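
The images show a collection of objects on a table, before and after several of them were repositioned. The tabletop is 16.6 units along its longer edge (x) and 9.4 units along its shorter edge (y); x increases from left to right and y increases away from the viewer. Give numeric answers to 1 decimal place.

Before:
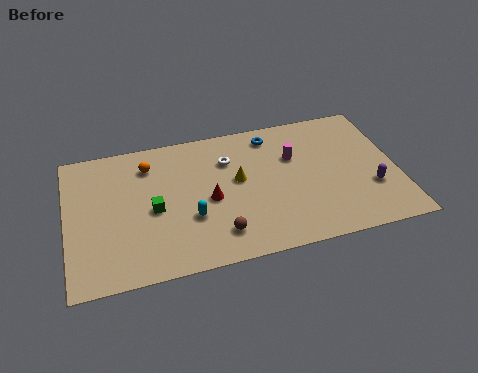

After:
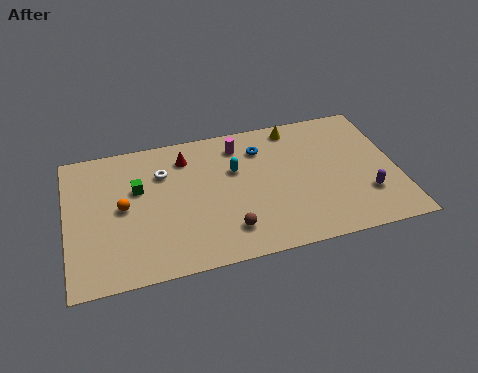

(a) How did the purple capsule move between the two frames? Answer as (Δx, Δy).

(-0.3, -0.4)

The purple capsule was at about (15.2, 3.1) and moved to about (14.9, 2.7).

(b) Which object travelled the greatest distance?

the yellow cone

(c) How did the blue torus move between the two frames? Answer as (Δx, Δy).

(-0.6, -0.8)

The blue torus was at about (10.5, 8.0) and moved to about (9.9, 7.2).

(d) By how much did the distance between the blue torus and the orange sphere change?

+1.2

The distance was about 6.3 in the first image and 7.5 in the second, so they moved 1.2 units further apart.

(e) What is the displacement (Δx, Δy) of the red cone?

(-1.0, 3.2)

From the two frames, the red cone sits at roughly (7.1, 4.3) before and (6.1, 7.5) after.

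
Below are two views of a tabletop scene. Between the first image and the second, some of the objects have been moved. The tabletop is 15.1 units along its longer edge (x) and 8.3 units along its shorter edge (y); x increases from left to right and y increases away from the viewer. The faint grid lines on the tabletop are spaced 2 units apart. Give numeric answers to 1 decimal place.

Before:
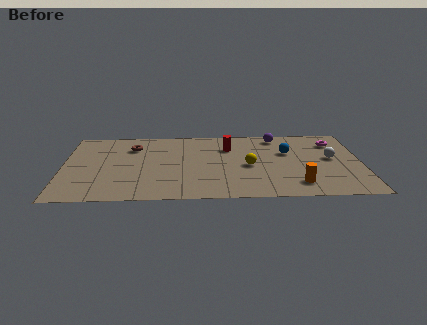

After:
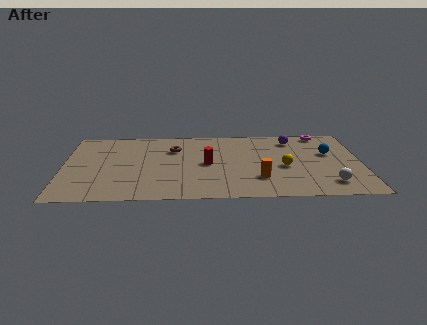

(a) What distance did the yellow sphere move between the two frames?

1.8

From (9.4, 3.8) to (11.2, 3.6), the yellow sphere covered √(1.8² + 0.2²) ≈ 1.8 units.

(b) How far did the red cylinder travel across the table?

2.2

From (8.4, 6.0) to (7.3, 4.1), the red cylinder covered √(1.1² + 1.9²) ≈ 2.2 units.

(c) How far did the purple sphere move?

0.9

The purple sphere moved from about (10.9, 7.2) to (11.7, 6.8), a distance of √(0.8² + 0.4²) ≈ 0.9.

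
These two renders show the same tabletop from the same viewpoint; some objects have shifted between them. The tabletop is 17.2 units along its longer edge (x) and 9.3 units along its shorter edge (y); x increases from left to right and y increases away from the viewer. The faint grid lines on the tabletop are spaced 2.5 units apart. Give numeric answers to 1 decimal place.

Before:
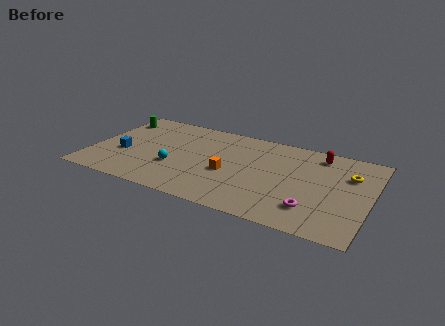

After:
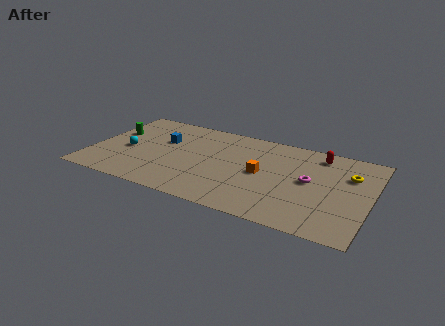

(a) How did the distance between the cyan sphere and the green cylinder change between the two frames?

-4.0

Before: roughly 6.0 units apart; after: 2.0. That's 4.0 units closer together.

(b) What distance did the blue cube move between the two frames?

3.2

The blue cube was near (2.0, 3.6) before and (4.2, 5.9) after, so it travelled √(2.2² + 2.3²) ≈ 3.2 units.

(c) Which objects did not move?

the yellow torus and the red capsule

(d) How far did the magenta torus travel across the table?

2.7

From (13.9, 2.2) to (13.5, 4.9), the magenta torus covered √(0.4² + 2.7²) ≈ 2.7 units.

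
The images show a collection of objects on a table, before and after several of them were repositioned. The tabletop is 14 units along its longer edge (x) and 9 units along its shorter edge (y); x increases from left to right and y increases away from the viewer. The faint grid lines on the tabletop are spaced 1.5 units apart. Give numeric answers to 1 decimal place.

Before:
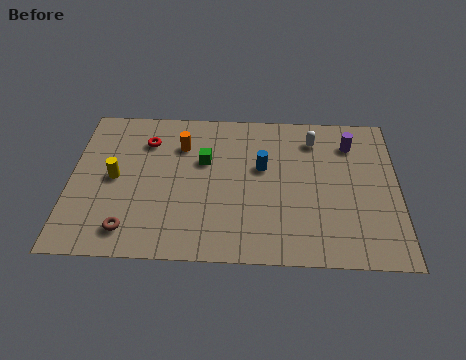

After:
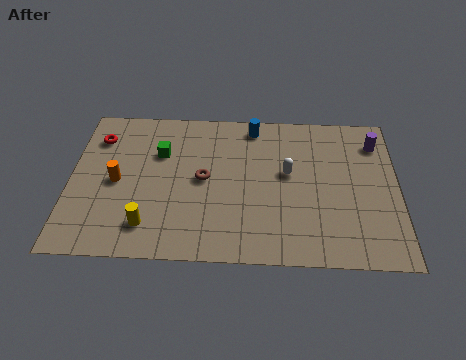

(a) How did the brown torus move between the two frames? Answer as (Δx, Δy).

(3.1, 3.1)

The brown torus was at about (2.6, 1.5) and moved to about (5.7, 4.6).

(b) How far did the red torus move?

2.1

The red torus moved from about (3.2, 6.8) to (1.1, 6.9), a distance of √(2.1² + 0.1²) ≈ 2.1.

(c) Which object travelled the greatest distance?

the brown torus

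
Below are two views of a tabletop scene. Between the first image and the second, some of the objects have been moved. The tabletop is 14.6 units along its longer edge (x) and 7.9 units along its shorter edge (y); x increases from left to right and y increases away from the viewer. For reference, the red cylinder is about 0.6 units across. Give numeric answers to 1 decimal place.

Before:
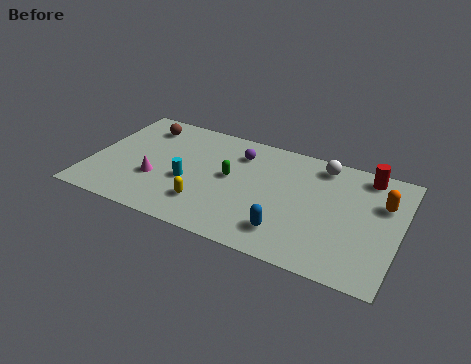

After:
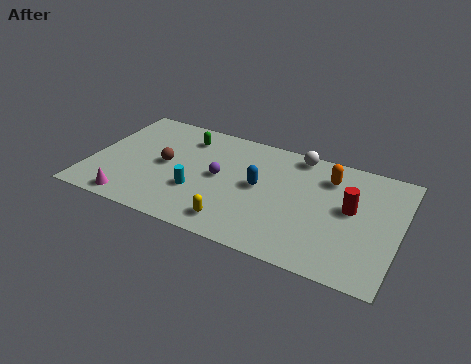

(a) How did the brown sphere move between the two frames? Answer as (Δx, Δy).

(1.4, -2.4)

The brown sphere was at about (2.1, 6.4) and moved to about (3.5, 4.0).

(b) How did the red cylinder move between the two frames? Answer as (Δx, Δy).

(-0.5, -2.5)

The red cylinder was at about (12.8, 6.9) and moved to about (12.3, 4.4).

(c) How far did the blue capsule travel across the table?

3.0

From (9.6, 1.7) to (8.0, 4.2), the blue capsule covered √(1.6² + 2.5²) ≈ 3.0 units.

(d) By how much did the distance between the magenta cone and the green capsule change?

+2.0

They were about 3.7 units apart before and 5.7 after — 2.0 units further apart.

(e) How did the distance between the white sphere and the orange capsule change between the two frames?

-1.5

They were about 3.4 units apart before and 1.9 after — 1.5 units closer together.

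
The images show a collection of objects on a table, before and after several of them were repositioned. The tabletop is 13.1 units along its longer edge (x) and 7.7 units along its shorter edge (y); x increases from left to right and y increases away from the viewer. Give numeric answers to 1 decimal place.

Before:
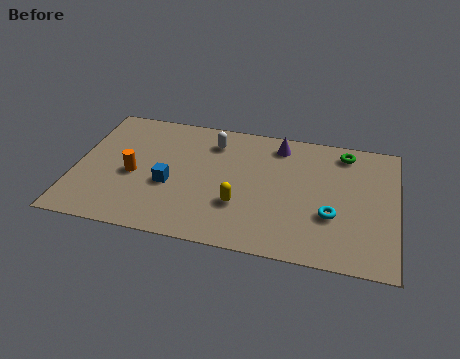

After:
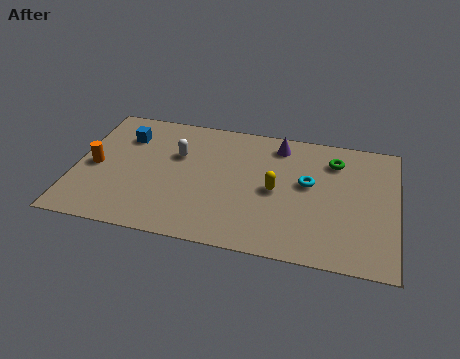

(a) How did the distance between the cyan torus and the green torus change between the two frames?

-2.0

The distance was about 3.9 in the first image and 1.9 in the second, so they moved 2.0 units closer together.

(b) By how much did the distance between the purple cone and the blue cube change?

+0.9

They were about 5.5 units apart before and 6.4 after — 0.9 units further apart.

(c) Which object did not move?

the purple cone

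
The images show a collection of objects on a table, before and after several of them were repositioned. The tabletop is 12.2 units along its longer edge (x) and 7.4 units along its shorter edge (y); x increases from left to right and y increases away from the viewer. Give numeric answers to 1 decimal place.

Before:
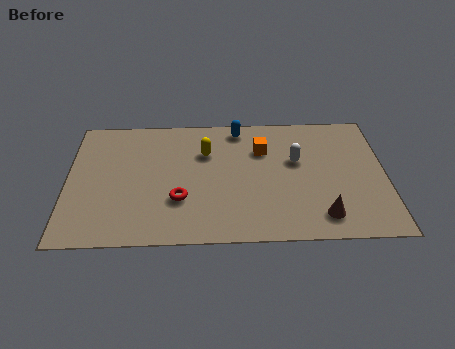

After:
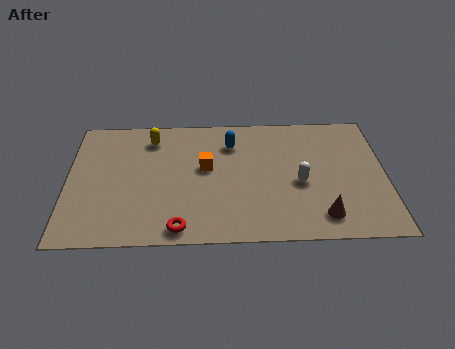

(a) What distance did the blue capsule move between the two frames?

0.9

The blue capsule was near (6.6, 6.5) before and (6.3, 5.6) after, so it travelled √(0.3² + 0.9²) ≈ 0.9 units.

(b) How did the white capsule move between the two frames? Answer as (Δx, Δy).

(0.1, -1.3)

The white capsule started near (8.8, 4.5) and ended near (8.9, 3.2).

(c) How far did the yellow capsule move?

2.3

The yellow capsule was near (5.3, 5.1) before and (3.2, 6.0) after, so it travelled √(2.1² + 0.9²) ≈ 2.3 units.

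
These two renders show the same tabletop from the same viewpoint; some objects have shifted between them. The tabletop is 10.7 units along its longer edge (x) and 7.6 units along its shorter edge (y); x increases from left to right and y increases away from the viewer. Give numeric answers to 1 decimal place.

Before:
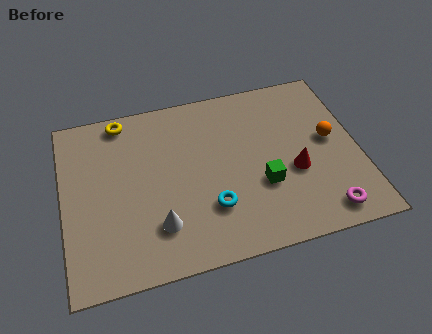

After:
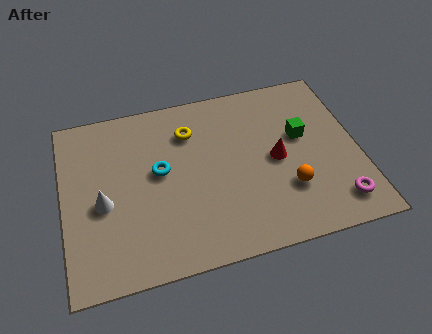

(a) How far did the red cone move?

0.9

From (8.3, 3.0) to (7.7, 3.7), the red cone covered √(0.6² + 0.7²) ≈ 0.9 units.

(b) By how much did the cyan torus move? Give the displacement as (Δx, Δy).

(-1.7, 2.0)

The cyan torus started near (5.2, 2.2) and ended near (3.5, 4.2).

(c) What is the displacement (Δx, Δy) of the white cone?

(-1.9, 1.4)

The white cone was at about (3.3, 1.9) and moved to about (1.4, 3.3).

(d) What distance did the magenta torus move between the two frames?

0.6

From (9.2, 1.0) to (9.7, 1.3), the magenta torus covered √(0.5² + 0.3²) ≈ 0.6 units.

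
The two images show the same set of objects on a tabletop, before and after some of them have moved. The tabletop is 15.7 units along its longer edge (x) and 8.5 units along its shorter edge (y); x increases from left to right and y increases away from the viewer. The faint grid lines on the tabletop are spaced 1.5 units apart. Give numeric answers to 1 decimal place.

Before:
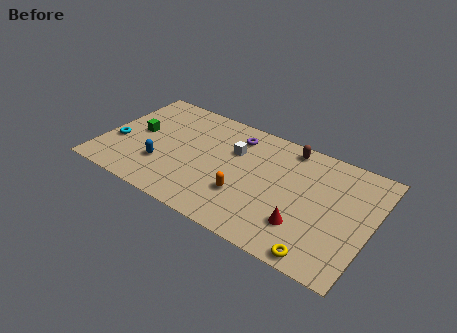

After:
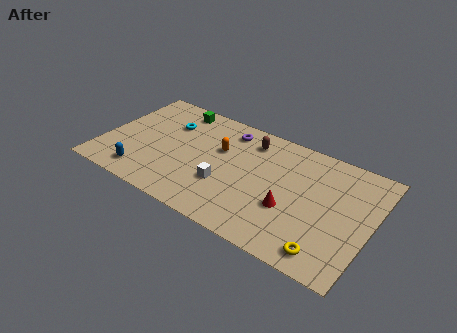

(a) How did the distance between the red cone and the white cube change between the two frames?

-1.9

They were about 5.7 units apart before and 3.8 after — 1.9 units closer together.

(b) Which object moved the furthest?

the cyan torus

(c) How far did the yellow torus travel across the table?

0.5

The yellow torus moved from about (13.3, 0.8) to (13.6, 1.2), a distance of √(0.3² + 0.4²) ≈ 0.5.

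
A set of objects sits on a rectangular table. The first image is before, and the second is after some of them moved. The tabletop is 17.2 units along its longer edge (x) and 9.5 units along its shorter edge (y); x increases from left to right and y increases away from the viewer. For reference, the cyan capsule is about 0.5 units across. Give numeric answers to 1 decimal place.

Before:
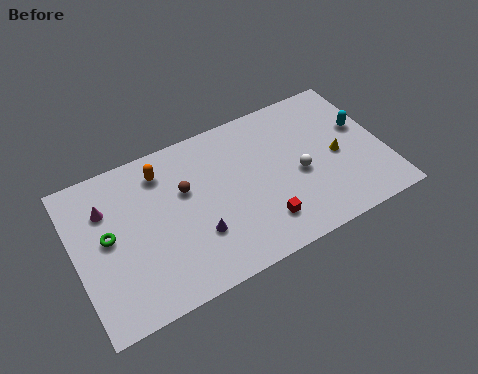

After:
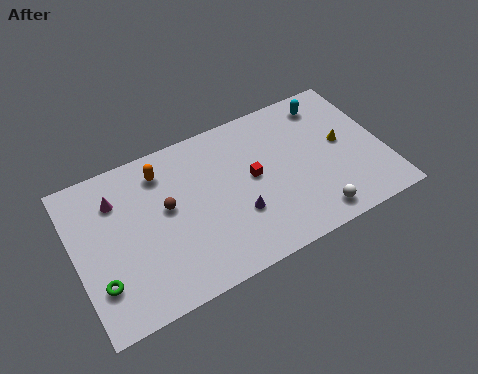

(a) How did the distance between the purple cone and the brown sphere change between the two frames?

+1.3

The distance was about 3.0 in the first image and 4.3 in the second, so they moved 1.3 units further apart.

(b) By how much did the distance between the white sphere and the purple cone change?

-1.6

The distance was about 6.0 in the first image and 4.4 in the second, so they moved 1.6 units closer together.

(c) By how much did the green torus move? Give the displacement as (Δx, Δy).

(-0.7, -2.5)

From the two frames, the green torus sits at roughly (1.8, 5.1) before and (1.1, 2.6) after.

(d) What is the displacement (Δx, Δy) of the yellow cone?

(0.4, 0.7)

From the two frames, the yellow cone sits at roughly (14.6, 4.4) before and (15.0, 5.1) after.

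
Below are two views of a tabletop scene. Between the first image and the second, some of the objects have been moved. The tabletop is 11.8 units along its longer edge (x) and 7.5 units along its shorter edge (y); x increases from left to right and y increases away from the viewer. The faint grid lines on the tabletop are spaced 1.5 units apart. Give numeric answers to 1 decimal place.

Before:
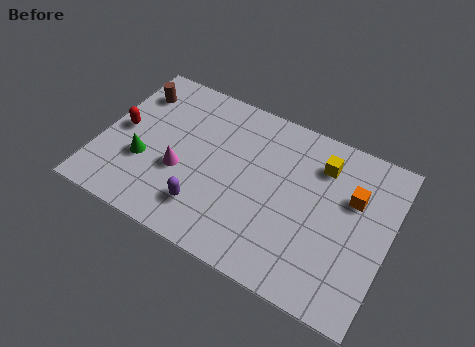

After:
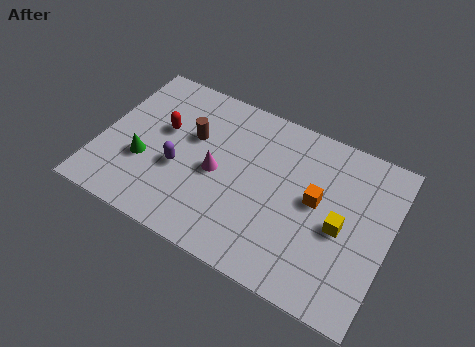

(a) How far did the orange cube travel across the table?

1.6

The orange cube moved from about (10.2, 4.9) to (8.8, 4.1), a distance of √(1.4² + 0.8²) ≈ 1.6.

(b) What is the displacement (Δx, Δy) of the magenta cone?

(1.4, 0.6)

The magenta cone started near (3.4, 2.9) and ended near (4.8, 3.5).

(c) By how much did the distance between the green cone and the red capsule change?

+0.3

The distance was about 1.6 in the first image and 1.9 in the second, so they moved 0.3 units further apart.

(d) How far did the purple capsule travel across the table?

1.8

The purple capsule was near (4.6, 1.7) before and (3.3, 3.0) after, so it travelled √(1.3² + 1.3²) ≈ 1.8 units.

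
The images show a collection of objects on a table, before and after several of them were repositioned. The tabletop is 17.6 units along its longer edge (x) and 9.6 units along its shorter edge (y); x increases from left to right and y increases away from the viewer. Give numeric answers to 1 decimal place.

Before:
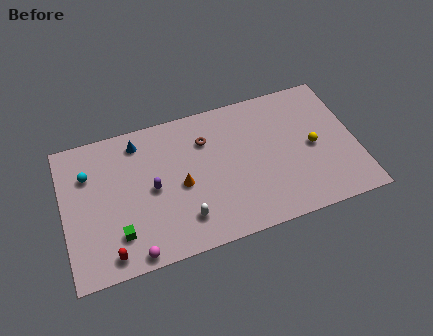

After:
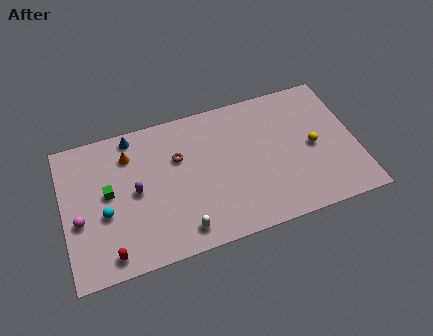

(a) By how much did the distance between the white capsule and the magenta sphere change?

+3.0

The distance was about 3.4 in the first image and 6.4 in the second, so they moved 3.0 units further apart.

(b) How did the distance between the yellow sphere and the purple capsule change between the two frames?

+1.0

They were about 9.7 units apart before and 10.7 after — 1.0 units further apart.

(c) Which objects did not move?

the yellow sphere and the red capsule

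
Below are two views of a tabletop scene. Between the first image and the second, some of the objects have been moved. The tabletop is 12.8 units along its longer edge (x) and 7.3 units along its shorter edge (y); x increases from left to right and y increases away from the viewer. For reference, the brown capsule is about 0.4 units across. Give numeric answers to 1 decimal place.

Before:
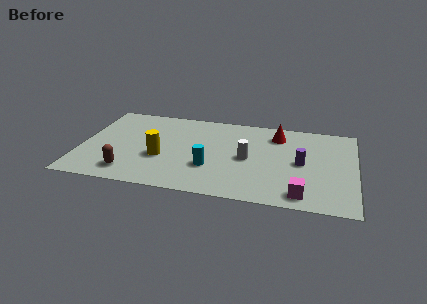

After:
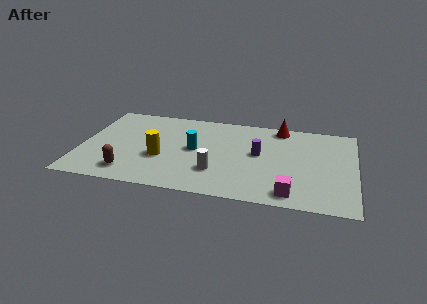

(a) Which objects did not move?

the yellow cylinder and the brown capsule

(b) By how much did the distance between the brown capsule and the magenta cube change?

-0.5

They were about 8.0 units apart before and 7.5 after — 0.5 units closer together.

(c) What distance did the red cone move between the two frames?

0.7

The red cone was near (9.1, 5.8) before and (9.2, 6.5) after, so it travelled √(0.1² + 0.7²) ≈ 0.7 units.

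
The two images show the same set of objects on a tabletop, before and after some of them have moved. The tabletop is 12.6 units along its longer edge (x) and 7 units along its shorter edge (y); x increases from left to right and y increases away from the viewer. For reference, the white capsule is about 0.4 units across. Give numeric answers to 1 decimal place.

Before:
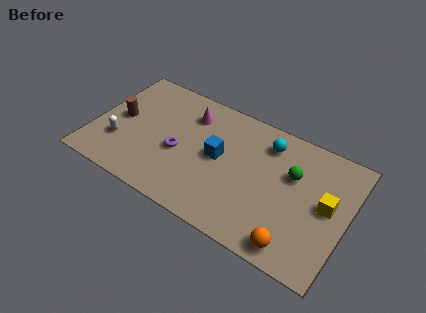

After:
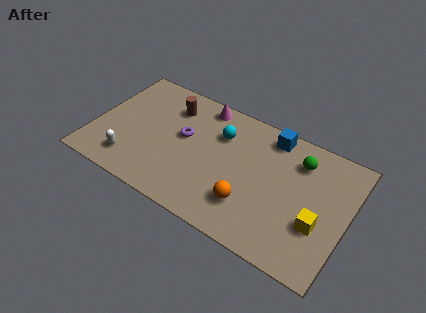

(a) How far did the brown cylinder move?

2.9

From (1.2, 3.6) to (3.5, 5.4), the brown cylinder covered √(2.3² + 1.8²) ≈ 2.9 units.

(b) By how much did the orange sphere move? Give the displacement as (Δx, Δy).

(-2.4, 1.0)

The orange sphere was at about (10.4, 0.9) and moved to about (8.0, 1.9).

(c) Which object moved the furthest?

the blue cube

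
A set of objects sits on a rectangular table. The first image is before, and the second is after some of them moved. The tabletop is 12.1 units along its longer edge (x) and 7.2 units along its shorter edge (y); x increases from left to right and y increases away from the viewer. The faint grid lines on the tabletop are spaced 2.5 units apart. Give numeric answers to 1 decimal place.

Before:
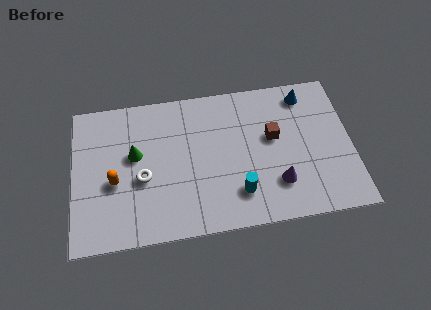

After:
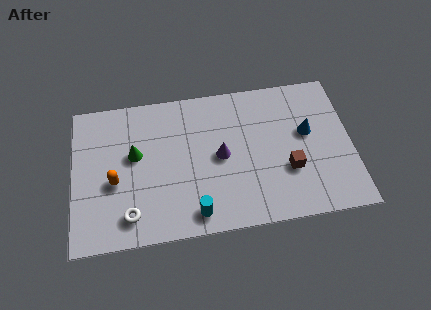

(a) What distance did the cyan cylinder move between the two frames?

2.0

The cyan cylinder was near (7.1, 1.7) before and (5.2, 1.0) after, so it travelled √(1.9² + 0.7²) ≈ 2.0 units.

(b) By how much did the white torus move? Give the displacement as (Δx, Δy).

(-0.6, -1.7)

The white torus was at about (3.0, 3.0) and moved to about (2.4, 1.3).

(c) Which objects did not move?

the green cone and the orange capsule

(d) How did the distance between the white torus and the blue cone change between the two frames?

+0.5

Before: roughly 7.8 units apart; after: 8.3. That's 0.5 units further apart.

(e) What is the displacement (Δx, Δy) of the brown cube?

(0.6, -1.7)

From the two frames, the brown cube sits at roughly (8.7, 4.2) before and (9.3, 2.5) after.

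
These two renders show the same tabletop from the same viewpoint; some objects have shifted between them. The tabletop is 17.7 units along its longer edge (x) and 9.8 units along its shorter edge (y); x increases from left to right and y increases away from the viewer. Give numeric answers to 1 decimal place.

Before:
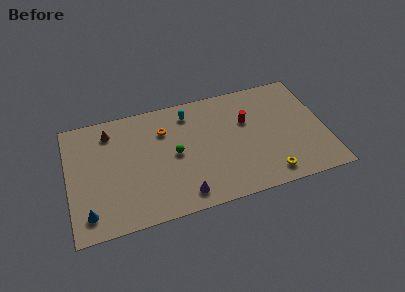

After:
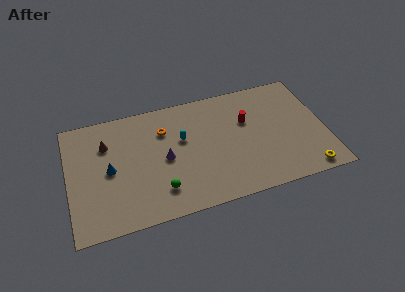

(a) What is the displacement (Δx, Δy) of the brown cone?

(-0.3, -1.0)

The brown cone started near (3.0, 8.0) and ended near (2.7, 7.0).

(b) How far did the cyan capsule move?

2.2

The cyan capsule was near (8.5, 8.1) before and (7.9, 6.0) after, so it travelled √(0.6² + 2.1²) ≈ 2.2 units.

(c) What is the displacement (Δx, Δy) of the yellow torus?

(2.6, -0.4)

From the two frames, the yellow torus sits at roughly (13.5, 1.4) before and (16.1, 1.0) after.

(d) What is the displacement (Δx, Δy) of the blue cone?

(1.6, 3.1)

The blue cone started near (1.2, 1.7) and ended near (2.8, 4.8).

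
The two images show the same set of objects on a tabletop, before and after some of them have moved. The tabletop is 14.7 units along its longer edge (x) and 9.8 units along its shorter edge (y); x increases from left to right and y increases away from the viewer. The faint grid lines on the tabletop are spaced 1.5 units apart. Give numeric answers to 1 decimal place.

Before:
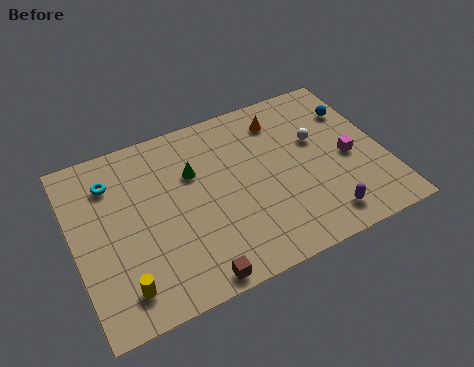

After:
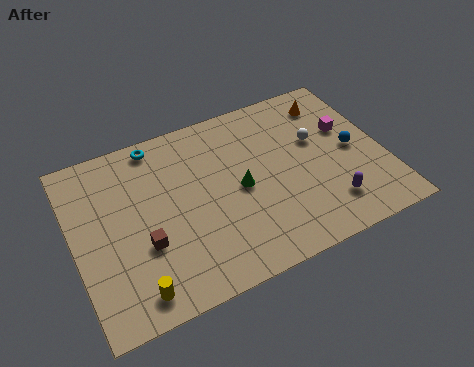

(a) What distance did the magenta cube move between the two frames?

1.7

From (13.0, 4.4) to (13.2, 6.1), the magenta cube covered √(0.2² + 1.7²) ≈ 1.7 units.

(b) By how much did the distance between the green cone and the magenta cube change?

-1.9

Before: roughly 7.5 units apart; after: 5.6. That's 1.9 units closer together.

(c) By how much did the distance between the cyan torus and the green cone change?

+1.5

The distance was about 3.9 in the first image and 5.4 in the second, so they moved 1.5 units further apart.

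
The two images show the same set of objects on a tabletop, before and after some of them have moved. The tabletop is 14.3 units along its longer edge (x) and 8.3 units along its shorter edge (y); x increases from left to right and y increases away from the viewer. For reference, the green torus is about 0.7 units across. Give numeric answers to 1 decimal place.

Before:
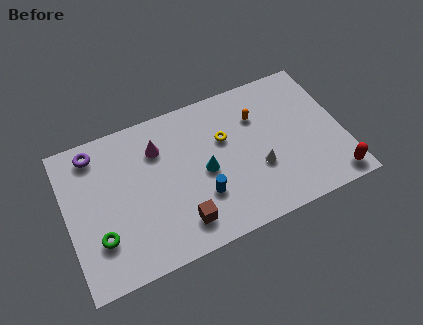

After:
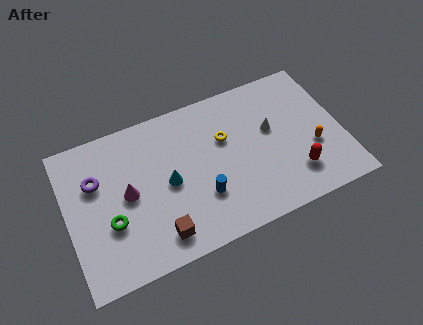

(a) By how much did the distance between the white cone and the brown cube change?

+2.8

They were about 4.4 units apart before and 7.2 after — 2.8 units further apart.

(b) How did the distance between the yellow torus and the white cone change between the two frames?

-0.3

Before: roughly 2.7 units apart; after: 2.4. That's 0.3 units closer together.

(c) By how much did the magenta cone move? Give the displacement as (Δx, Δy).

(-1.8, -1.9)

The magenta cone was at about (4.9, 6.1) and moved to about (3.1, 4.2).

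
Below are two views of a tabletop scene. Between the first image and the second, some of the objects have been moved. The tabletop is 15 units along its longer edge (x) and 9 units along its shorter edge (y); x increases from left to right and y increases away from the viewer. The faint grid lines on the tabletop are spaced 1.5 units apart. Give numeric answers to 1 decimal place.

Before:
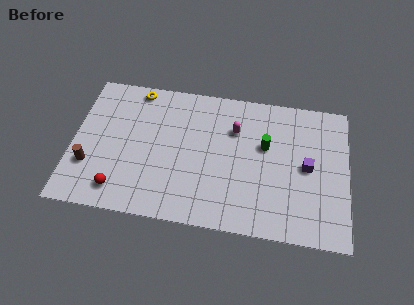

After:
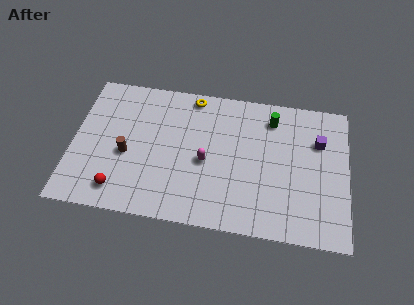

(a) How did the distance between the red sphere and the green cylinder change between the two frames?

+1.2

Before: roughly 8.8 units apart; after: 10.0. That's 1.2 units further apart.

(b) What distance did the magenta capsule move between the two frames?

2.7

The magenta capsule was near (8.8, 6.3) before and (7.3, 4.0) after, so it travelled √(1.5² + 2.3²) ≈ 2.7 units.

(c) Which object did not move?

the red sphere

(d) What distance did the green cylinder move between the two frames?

1.8

From (10.5, 5.5) to (10.8, 7.3), the green cylinder covered √(0.3² + 1.8²) ≈ 1.8 units.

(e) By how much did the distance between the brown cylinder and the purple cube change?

-1.2

The distance was about 11.9 in the first image and 10.7 in the second, so they moved 1.2 units closer together.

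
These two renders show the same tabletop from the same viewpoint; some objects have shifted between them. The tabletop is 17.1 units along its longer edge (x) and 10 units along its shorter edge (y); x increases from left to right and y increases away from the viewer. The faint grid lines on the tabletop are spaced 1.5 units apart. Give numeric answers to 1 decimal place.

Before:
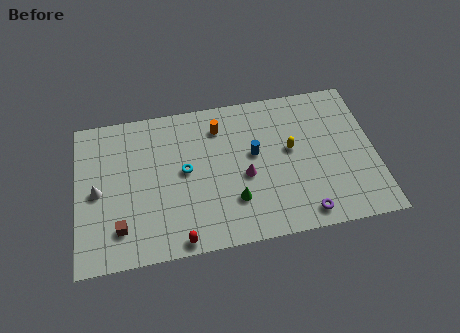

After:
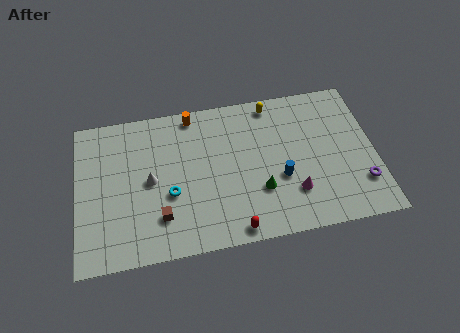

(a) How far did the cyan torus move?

1.7

The cyan torus was near (6.2, 5.3) before and (5.3, 3.9) after, so it travelled √(0.9² + 1.4²) ≈ 1.7 units.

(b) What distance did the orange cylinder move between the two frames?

1.9

From (8.3, 7.9) to (6.8, 9.0), the orange cylinder covered √(1.5² + 1.1²) ≈ 1.9 units.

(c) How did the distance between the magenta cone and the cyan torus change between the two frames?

+3.6

They were about 3.5 units apart before and 7.1 after — 3.6 units further apart.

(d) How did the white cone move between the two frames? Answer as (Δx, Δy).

(3.0, 0.2)

The white cone was at about (1.2, 4.8) and moved to about (4.2, 5.0).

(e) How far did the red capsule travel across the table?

3.1

From (5.7, 0.8) to (8.8, 0.9), the red capsule covered √(3.1² + 0.1²) ≈ 3.1 units.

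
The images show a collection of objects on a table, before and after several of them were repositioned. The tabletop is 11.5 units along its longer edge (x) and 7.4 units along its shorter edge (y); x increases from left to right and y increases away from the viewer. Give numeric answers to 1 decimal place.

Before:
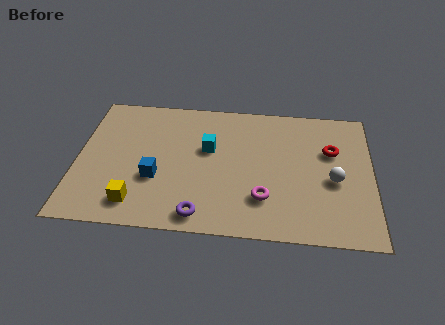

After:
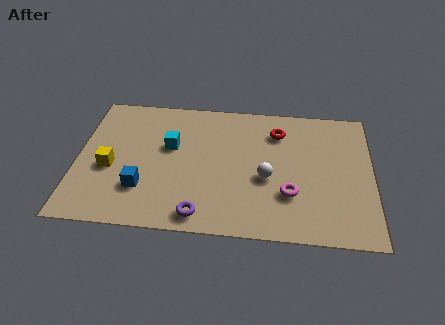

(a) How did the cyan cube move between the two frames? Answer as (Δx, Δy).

(-1.5, 0.0)

The cyan cube started near (5.1, 4.5) and ended near (3.6, 4.5).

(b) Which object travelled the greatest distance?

the white sphere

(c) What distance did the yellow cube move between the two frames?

2.1

The yellow cube was near (2.4, 1.3) before and (1.3, 3.1) after, so it travelled √(1.1² + 1.8²) ≈ 2.1 units.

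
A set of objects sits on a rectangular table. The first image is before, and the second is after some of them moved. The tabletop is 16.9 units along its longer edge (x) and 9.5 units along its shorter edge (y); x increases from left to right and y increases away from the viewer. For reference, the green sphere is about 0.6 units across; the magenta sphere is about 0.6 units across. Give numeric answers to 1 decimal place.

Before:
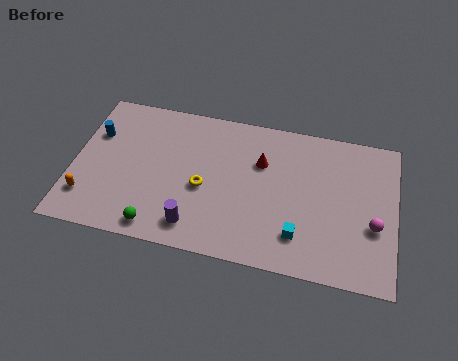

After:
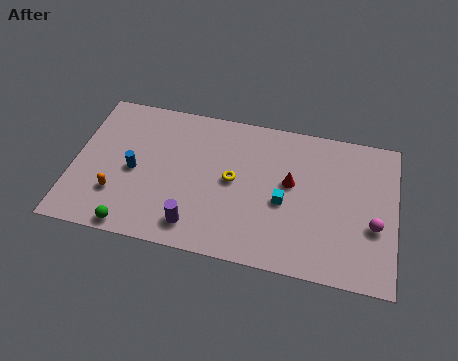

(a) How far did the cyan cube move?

2.1

From (12.0, 2.2) to (11.1, 4.1), the cyan cube covered √(0.9² + 1.9²) ≈ 2.1 units.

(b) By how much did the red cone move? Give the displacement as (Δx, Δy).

(1.6, -1.0)

The red cone was at about (9.8, 6.4) and moved to about (11.4, 5.4).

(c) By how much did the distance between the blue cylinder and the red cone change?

-0.5

The distance was about 8.8 in the first image and 8.3 in the second, so they moved 0.5 units closer together.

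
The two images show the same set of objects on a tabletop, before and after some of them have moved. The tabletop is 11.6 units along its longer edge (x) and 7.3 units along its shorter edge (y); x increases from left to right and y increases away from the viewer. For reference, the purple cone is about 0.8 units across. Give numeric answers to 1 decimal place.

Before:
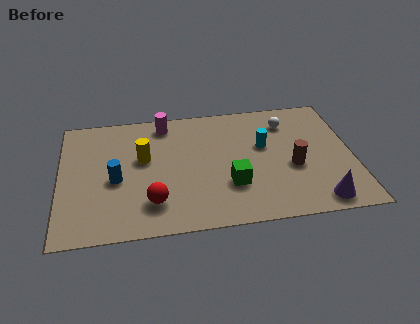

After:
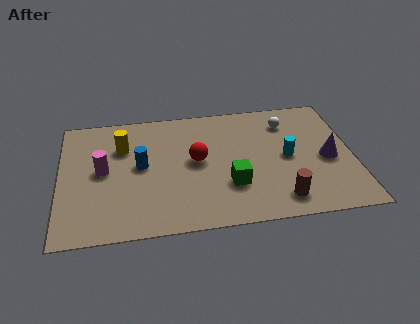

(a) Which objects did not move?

the green cube and the white sphere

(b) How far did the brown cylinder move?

1.9

The brown cylinder moved from about (9.2, 3.0) to (8.6, 1.2), a distance of √(0.6² + 1.8²) ≈ 1.9.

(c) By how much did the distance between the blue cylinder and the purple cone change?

-0.8

They were about 8.2 units apart before and 7.4 after — 0.8 units closer together.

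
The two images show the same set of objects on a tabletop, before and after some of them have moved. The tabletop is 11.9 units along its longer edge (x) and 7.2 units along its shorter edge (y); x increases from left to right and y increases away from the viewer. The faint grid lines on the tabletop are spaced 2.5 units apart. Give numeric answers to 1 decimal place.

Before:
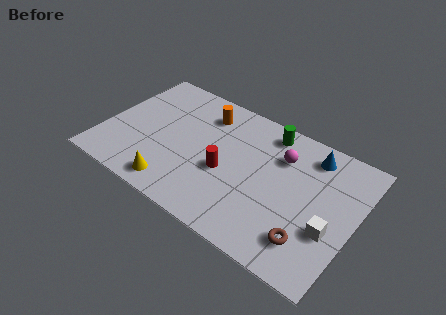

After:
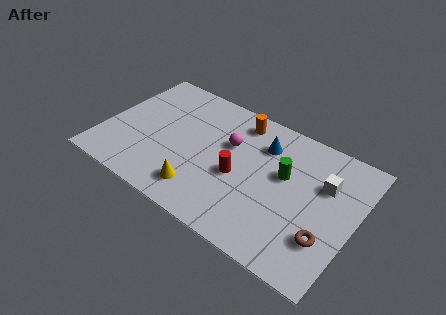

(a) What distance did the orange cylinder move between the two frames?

1.6

The orange cylinder was near (4.4, 5.7) before and (6.0, 6.1) after, so it travelled √(1.6² + 0.4²) ≈ 1.6 units.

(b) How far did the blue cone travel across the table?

2.3

From (9.5, 6.0) to (7.3, 5.4), the blue cone covered √(2.2² + 0.6²) ≈ 2.3 units.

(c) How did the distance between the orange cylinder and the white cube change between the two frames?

-2.7

The distance was about 7.2 in the first image and 4.5 in the second, so they moved 2.7 units closer together.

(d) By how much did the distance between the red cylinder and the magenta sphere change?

-1.5

They were about 3.2 units apart before and 1.7 after — 1.5 units closer together.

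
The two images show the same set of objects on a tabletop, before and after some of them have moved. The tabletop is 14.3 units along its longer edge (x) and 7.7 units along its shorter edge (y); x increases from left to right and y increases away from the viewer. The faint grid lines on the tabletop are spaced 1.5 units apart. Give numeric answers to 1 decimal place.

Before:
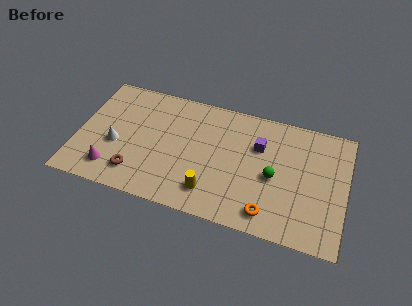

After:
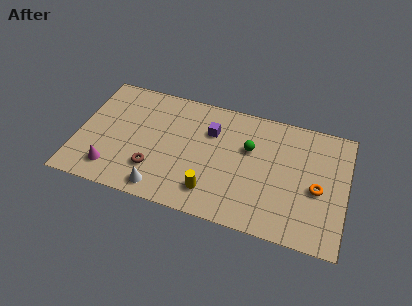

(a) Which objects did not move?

the magenta cone and the yellow cylinder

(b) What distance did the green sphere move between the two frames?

2.0

From (10.5, 3.5) to (9.1, 4.9), the green sphere covered √(1.4² + 1.4²) ≈ 2.0 units.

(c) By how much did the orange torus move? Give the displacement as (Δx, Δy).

(2.4, 2.2)

From the two frames, the orange torus sits at roughly (10.4, 1.2) before and (12.8, 3.4) after.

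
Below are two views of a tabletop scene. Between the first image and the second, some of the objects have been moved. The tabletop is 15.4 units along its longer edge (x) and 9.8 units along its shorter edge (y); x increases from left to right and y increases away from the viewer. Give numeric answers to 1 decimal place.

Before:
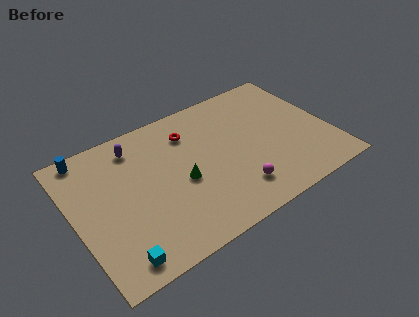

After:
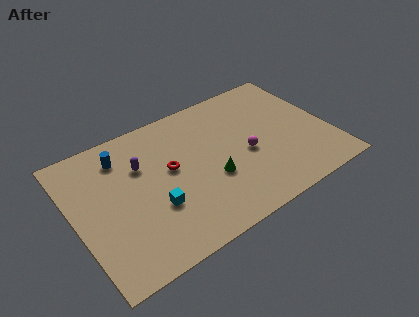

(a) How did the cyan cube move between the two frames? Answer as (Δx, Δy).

(2.6, 2.2)

The cyan cube was at about (1.9, 1.2) and moved to about (4.5, 3.4).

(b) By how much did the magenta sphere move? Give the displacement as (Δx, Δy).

(1.1, 2.2)

From the two frames, the magenta sphere sits at roughly (9.2, 2.1) before and (10.3, 4.3) after.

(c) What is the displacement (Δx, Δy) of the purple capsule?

(0.1, -1.5)

The purple capsule was at about (4.1, 8.1) and moved to about (4.2, 6.6).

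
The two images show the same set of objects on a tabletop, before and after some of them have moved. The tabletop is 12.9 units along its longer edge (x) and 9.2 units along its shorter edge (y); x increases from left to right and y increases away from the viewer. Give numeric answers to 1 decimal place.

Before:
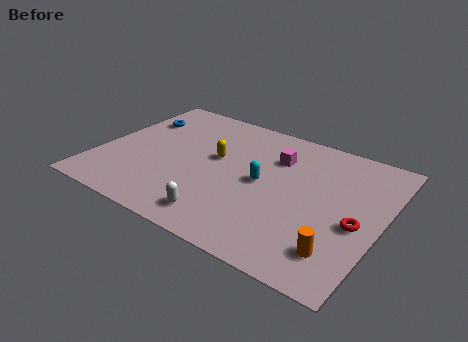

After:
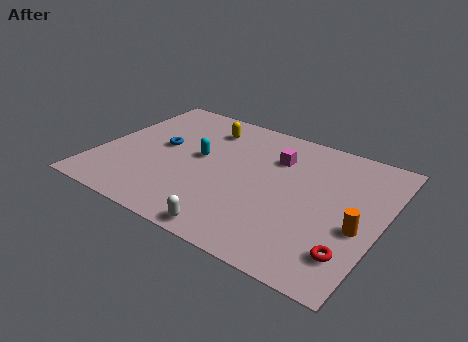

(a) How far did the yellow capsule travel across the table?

2.2

The yellow capsule moved from about (5.2, 5.3) to (4.4, 7.3), a distance of √(0.8² + 2.0²) ≈ 2.2.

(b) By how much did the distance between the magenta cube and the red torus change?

+1.3

Before: roughly 4.9 units apart; after: 6.2. That's 1.3 units further apart.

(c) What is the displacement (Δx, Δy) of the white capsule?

(0.7, -0.6)

The white capsule was at about (6.2, 1.4) and moved to about (6.9, 0.8).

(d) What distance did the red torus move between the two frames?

1.9

The red torus moved from about (11.9, 3.9) to (11.9, 2.0), a distance of √(0.0² + 1.9²) ≈ 1.9.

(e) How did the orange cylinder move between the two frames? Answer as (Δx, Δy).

(0.6, 1.8)

From the two frames, the orange cylinder sits at roughly (11.4, 1.9) before and (12.0, 3.7) after.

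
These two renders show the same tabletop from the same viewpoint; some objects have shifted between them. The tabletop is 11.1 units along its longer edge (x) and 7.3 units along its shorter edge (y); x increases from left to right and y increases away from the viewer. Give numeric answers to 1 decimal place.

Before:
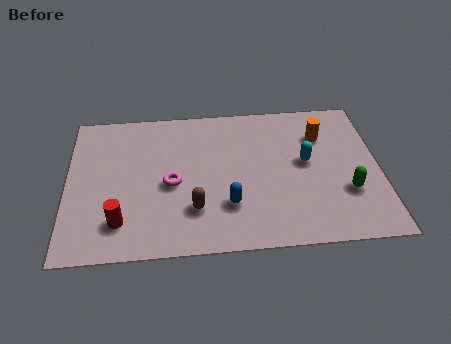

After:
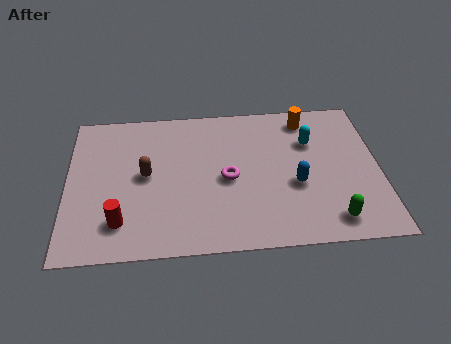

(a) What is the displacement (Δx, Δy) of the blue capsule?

(2.4, 0.8)

From the two frames, the blue capsule sits at roughly (5.7, 2.1) before and (8.1, 2.9) after.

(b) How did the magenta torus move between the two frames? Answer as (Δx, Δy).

(2.0, 0.1)

From the two frames, the magenta torus sits at roughly (3.7, 3.3) before and (5.7, 3.4) after.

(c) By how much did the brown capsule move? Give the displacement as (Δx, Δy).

(-1.7, 1.8)

The brown capsule was at about (4.5, 2.0) and moved to about (2.8, 3.8).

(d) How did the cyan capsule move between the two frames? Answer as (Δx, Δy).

(0.2, 1.0)

The cyan capsule was at about (8.5, 4.0) and moved to about (8.7, 5.0).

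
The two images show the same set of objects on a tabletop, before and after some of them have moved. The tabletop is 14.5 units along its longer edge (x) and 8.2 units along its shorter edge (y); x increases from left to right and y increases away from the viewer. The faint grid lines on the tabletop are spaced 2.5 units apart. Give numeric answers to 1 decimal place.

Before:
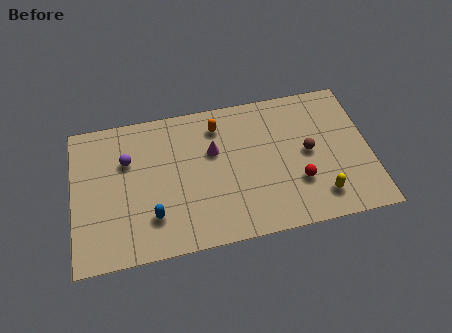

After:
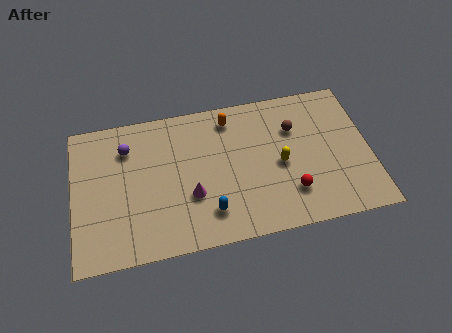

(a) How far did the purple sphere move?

0.7

The purple sphere was near (2.7, 5.5) before and (2.7, 6.2) after, so it travelled √(0.0² + 0.7²) ≈ 0.7 units.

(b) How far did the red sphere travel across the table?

0.6

From (10.9, 2.6) to (10.5, 2.1), the red sphere covered √(0.4² + 0.5²) ≈ 0.6 units.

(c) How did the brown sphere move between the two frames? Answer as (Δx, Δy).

(-0.6, 1.5)

From the two frames, the brown sphere sits at roughly (11.5, 4.2) before and (10.9, 5.7) after.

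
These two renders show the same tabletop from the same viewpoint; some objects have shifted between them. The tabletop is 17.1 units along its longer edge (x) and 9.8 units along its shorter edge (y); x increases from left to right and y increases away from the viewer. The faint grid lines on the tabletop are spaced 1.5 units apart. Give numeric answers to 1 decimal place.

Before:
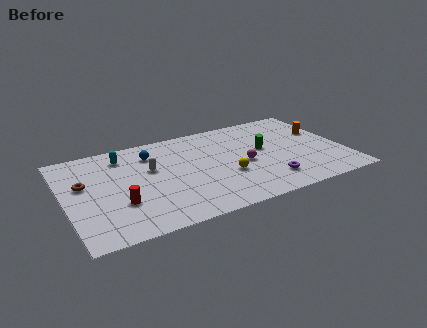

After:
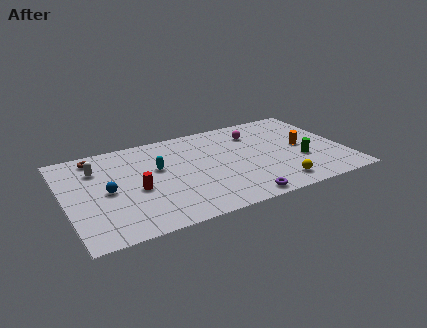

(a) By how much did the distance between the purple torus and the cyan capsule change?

-3.5

The distance was about 10.2 in the first image and 6.7 in the second, so they moved 3.5 units closer together.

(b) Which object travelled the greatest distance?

the blue sphere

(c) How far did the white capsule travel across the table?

3.4

The white capsule moved from about (5.3, 6.0) to (2.1, 7.2), a distance of √(3.2² + 1.2²) ≈ 3.4.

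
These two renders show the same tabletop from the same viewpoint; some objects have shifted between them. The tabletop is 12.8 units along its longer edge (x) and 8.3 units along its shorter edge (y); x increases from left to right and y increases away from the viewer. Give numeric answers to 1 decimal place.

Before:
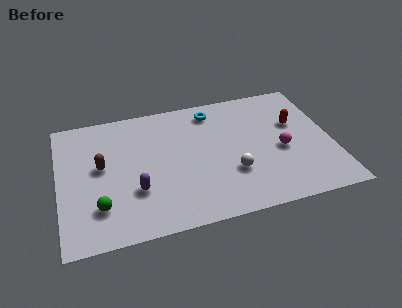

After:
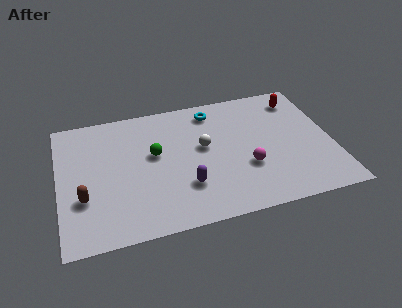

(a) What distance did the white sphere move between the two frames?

2.3

From (8.0, 2.7) to (6.8, 4.7), the white sphere covered √(1.2² + 2.0²) ≈ 2.3 units.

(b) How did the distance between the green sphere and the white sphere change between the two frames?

-3.9

They were about 6.2 units apart before and 2.3 after — 3.9 units closer together.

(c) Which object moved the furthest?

the green sphere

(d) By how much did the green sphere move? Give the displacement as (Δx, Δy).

(2.7, 2.7)

The green sphere started near (1.8, 2.1) and ended near (4.5, 4.8).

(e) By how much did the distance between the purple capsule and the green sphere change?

+0.9

They were about 1.8 units apart before and 2.7 after — 0.9 units further apart.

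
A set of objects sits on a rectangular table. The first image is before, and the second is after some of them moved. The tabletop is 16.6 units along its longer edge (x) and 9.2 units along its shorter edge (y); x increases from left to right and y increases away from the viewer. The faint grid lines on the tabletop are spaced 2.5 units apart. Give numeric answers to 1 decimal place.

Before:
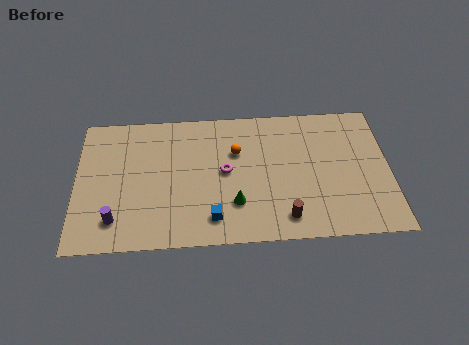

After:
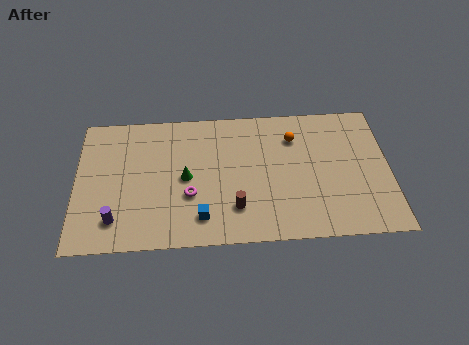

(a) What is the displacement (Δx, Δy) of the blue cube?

(-0.6, 0.1)

From the two frames, the blue cube sits at roughly (7.2, 1.7) before and (6.6, 1.8) after.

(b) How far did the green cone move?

3.2

The green cone was near (8.4, 2.6) before and (5.8, 4.5) after, so it travelled √(2.6² + 1.9²) ≈ 3.2 units.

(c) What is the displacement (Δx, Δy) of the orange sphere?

(3.1, 0.8)

From the two frames, the orange sphere sits at roughly (8.5, 6.1) before and (11.6, 6.9) after.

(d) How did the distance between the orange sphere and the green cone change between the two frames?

+2.8

Before: roughly 3.5 units apart; after: 6.3. That's 2.8 units further apart.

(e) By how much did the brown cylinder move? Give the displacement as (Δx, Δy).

(-2.6, 0.8)

From the two frames, the brown cylinder sits at roughly (11.0, 1.5) before and (8.4, 2.3) after.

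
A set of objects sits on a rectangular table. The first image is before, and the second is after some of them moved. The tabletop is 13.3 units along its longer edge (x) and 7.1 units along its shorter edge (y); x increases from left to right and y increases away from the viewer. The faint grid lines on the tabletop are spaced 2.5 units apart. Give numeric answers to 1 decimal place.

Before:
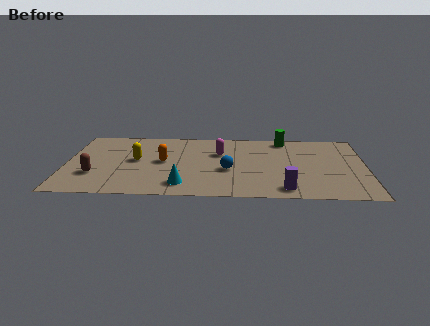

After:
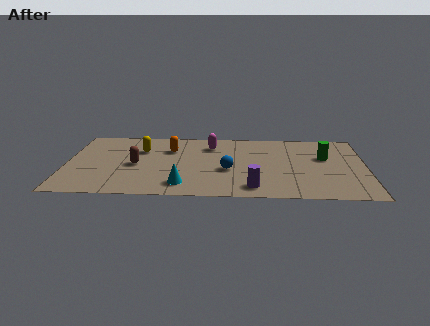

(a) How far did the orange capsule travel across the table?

1.3

The orange capsule moved from about (4.3, 3.7) to (4.6, 5.0), a distance of √(0.3² + 1.3²) ≈ 1.3.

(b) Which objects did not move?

the cyan cone and the blue sphere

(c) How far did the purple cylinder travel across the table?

1.4

The purple cylinder was near (9.7, 1.0) before and (8.3, 1.1) after, so it travelled √(1.4² + 0.1²) ≈ 1.4 units.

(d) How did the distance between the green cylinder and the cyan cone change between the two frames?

+0.3

The distance was about 6.7 in the first image and 7.0 in the second, so they moved 0.3 units further apart.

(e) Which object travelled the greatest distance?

the green cylinder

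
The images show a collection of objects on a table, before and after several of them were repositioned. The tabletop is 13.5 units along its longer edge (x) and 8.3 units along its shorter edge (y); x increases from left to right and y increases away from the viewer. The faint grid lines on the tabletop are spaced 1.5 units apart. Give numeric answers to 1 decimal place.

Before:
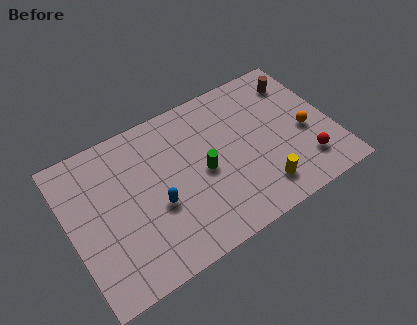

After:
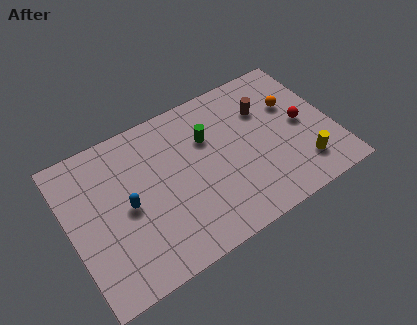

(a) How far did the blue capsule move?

1.6

The blue capsule was near (4.3, 3.3) before and (2.9, 4.0) after, so it travelled √(1.4² + 0.7²) ≈ 1.6 units.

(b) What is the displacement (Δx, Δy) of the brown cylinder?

(-1.9, -0.8)

From the two frames, the brown cylinder sits at roughly (12.2, 6.6) before and (10.3, 5.8) after.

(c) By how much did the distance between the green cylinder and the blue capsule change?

+2.1

The distance was about 2.6 in the first image and 4.7 in the second, so they moved 2.1 units further apart.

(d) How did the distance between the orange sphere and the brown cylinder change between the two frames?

-1.5

The distance was about 3.0 in the first image and 1.5 in the second, so they moved 1.5 units closer together.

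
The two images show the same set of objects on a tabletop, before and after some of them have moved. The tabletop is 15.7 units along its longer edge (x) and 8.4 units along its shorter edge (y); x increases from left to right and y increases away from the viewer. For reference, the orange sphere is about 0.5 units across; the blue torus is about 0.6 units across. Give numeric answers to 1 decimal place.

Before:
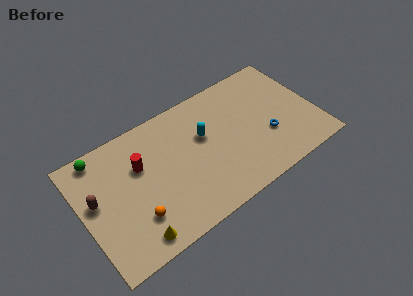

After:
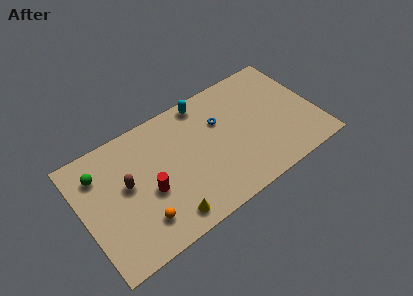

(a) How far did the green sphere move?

1.1

From (1.6, 7.5) to (1.4, 6.4), the green sphere covered √(0.2² + 1.1²) ≈ 1.1 units.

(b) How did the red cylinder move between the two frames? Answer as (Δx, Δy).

(0.3, -2.0)

From the two frames, the red cylinder sits at roughly (4.0, 5.5) before and (4.3, 3.5) after.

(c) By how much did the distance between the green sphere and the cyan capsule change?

+0.3

Before: roughly 7.1 units apart; after: 7.4. That's 0.3 units further apart.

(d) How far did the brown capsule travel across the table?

2.1

The brown capsule was near (0.9, 4.8) before and (3.0, 4.7) after, so it travelled √(2.1² + 0.1²) ≈ 2.1 units.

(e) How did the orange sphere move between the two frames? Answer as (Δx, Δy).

(0.3, -0.4)

The orange sphere was at about (3.2, 2.3) and moved to about (3.5, 1.9).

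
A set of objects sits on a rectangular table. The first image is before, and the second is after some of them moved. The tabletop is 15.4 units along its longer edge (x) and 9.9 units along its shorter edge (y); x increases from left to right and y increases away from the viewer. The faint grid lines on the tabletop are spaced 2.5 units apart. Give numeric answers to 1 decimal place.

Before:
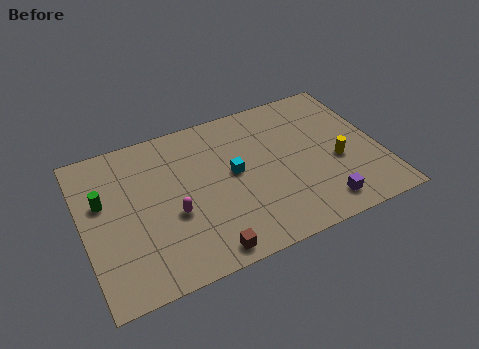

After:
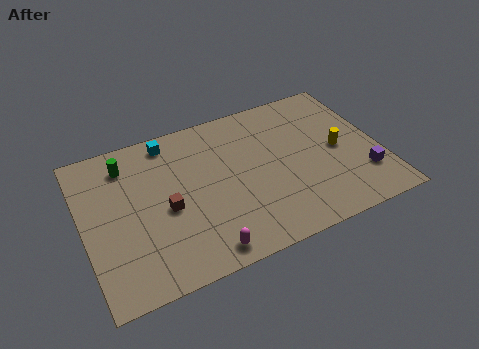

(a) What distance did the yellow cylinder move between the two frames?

0.8

The yellow cylinder was near (13.1, 4.0) before and (13.3, 4.8) after, so it travelled √(0.2² + 0.8²) ≈ 0.8 units.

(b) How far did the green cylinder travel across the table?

2.4

The green cylinder moved from about (1.1, 6.1) to (2.5, 8.0), a distance of √(1.4² + 1.9²) ≈ 2.4.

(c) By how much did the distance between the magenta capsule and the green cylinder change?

+3.6

They were about 4.0 units apart before and 7.6 after — 3.6 units further apart.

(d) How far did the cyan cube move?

4.5

The cyan cube moved from about (7.8, 5.3) to (4.8, 8.7), a distance of √(3.0² + 3.4²) ≈ 4.5.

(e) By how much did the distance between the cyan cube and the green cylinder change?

-4.3

Before: roughly 6.7 units apart; after: 2.4. That's 4.3 units closer together.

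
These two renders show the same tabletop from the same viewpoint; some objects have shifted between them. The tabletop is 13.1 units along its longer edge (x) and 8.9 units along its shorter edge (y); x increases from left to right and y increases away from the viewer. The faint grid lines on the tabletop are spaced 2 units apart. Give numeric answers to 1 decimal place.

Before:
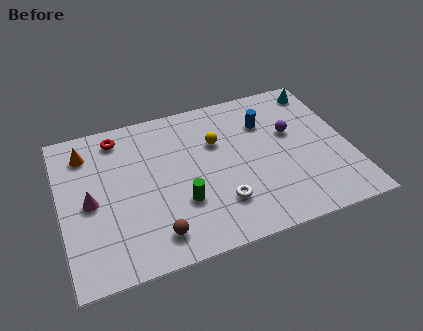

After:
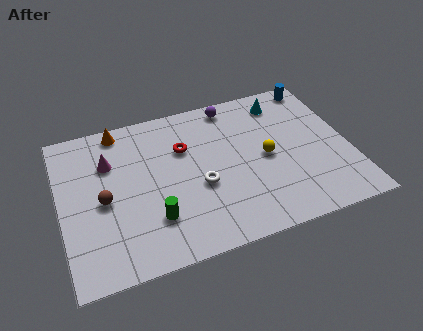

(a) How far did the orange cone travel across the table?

1.8

The orange cone was near (1.3, 7.1) before and (2.9, 8.0) after, so it travelled √(1.6² + 0.9²) ≈ 1.8 units.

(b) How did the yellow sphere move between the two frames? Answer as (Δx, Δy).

(2.1, -1.6)

From the two frames, the yellow sphere sits at roughly (7.2, 5.9) before and (9.3, 4.3) after.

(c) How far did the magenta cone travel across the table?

2.2

From (1.3, 4.2) to (2.3, 6.2), the magenta cone covered √(1.0² + 2.0²) ≈ 2.2 units.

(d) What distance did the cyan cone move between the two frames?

1.8

The cyan cone moved from about (12.2, 7.7) to (10.4, 7.4), a distance of √(1.8² + 0.3²) ≈ 1.8.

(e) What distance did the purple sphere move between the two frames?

3.5

The purple sphere moved from about (10.6, 5.4) to (8.1, 7.9), a distance of √(2.5² + 2.5²) ≈ 3.5.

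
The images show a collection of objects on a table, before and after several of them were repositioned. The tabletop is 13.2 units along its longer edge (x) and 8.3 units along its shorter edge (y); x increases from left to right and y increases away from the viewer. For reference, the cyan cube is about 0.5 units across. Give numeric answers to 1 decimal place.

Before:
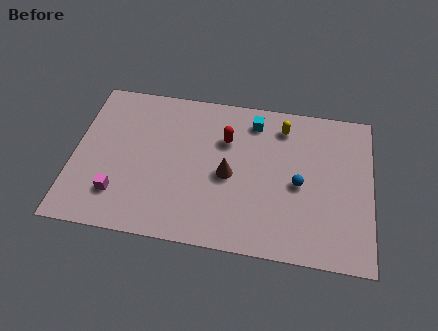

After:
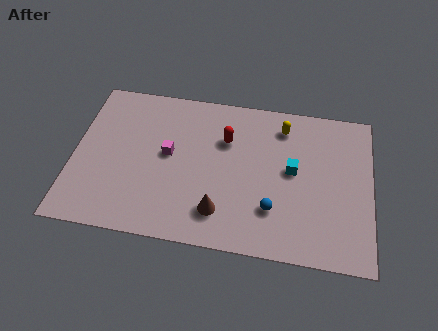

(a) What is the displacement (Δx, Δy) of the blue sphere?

(-1.1, -1.5)

The blue sphere was at about (10.0, 3.8) and moved to about (8.9, 2.3).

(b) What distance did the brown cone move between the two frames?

2.0

The brown cone moved from about (6.9, 3.8) to (6.6, 1.8), a distance of √(0.3² + 2.0²) ≈ 2.0.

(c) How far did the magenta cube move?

3.3

From (2.1, 2.0) to (4.2, 4.5), the magenta cube covered √(2.1² + 2.5²) ≈ 3.3 units.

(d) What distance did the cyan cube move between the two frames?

3.0

The cyan cube moved from about (7.9, 6.9) to (9.7, 4.5), a distance of √(1.8² + 2.4²) ≈ 3.0.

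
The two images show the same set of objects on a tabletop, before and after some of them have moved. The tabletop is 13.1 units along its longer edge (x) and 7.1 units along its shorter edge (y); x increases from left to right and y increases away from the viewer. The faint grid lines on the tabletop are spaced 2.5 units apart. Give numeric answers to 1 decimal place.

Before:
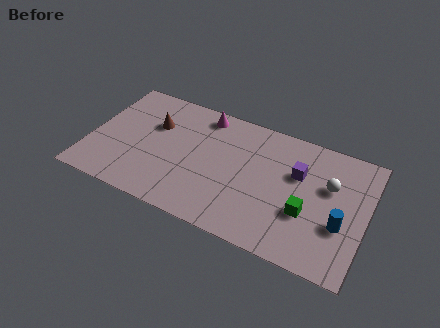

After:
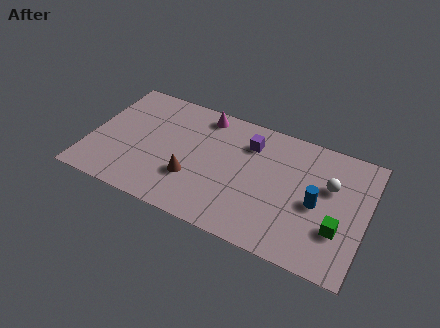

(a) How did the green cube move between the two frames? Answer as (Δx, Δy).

(1.5, -0.3)

The green cube started near (10.4, 2.6) and ended near (11.9, 2.3).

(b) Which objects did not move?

the magenta cone and the white sphere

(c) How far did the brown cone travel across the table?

3.2

From (2.9, 4.7) to (5.0, 2.3), the brown cone covered √(2.1² + 2.4²) ≈ 3.2 units.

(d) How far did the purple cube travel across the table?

2.5

From (9.8, 4.6) to (7.4, 5.4), the purple cube covered √(2.4² + 0.8²) ≈ 2.5 units.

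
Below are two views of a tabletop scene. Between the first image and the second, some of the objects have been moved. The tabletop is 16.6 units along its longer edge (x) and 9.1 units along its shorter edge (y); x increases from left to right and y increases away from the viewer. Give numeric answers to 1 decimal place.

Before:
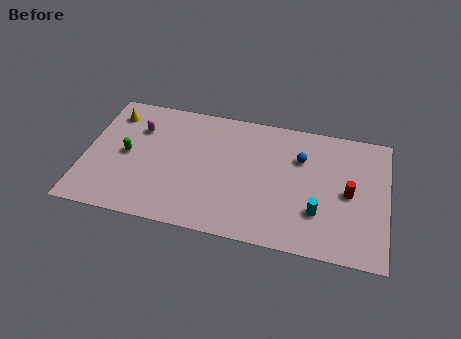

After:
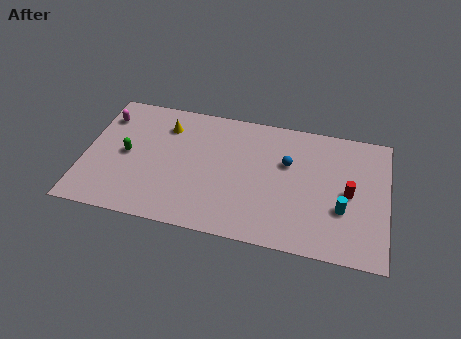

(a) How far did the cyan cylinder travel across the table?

1.4

From (12.9, 2.7) to (14.2, 3.2), the cyan cylinder covered √(1.3² + 0.5²) ≈ 1.4 units.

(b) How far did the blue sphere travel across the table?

0.9

The blue sphere was near (11.8, 6.3) before and (11.1, 5.8) after, so it travelled √(0.7² + 0.5²) ≈ 0.9 units.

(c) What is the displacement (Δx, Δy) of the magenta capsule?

(-1.9, 0.5)

From the two frames, the magenta capsule sits at roughly (2.8, 6.5) before and (0.9, 7.0) after.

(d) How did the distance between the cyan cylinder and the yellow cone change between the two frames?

-1.9

They were about 12.5 units apart before and 10.6 after — 1.9 units closer together.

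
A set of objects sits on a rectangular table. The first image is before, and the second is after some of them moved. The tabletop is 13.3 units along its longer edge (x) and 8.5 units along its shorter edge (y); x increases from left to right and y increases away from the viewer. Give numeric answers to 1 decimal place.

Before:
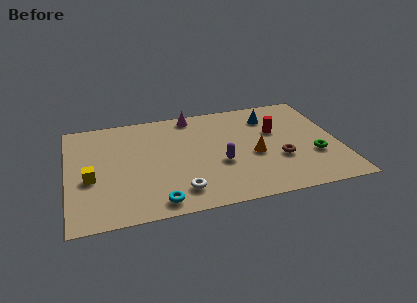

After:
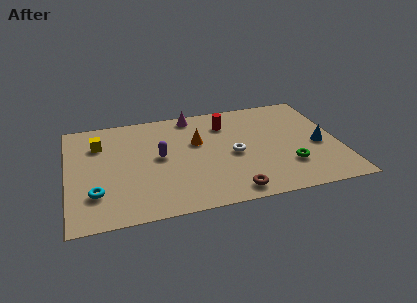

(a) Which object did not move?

the magenta cone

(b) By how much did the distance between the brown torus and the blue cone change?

+1.6

They were about 3.6 units apart before and 5.2 after — 1.6 units further apart.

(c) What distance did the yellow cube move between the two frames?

2.7

From (1.1, 3.5) to (1.6, 6.2), the yellow cube covered √(0.5² + 2.7²) ≈ 2.7 units.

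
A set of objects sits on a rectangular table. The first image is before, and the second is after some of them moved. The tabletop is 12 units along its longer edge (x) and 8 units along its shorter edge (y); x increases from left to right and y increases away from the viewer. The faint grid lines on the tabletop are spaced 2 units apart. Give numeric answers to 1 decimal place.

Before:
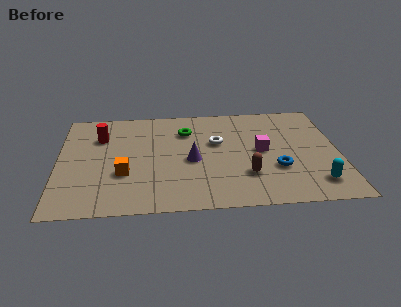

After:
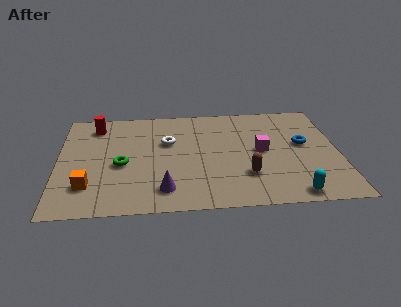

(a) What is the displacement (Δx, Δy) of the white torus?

(-2.1, 0.2)

The white torus was at about (6.8, 4.9) and moved to about (4.7, 5.1).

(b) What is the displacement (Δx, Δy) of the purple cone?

(-1.2, -2.1)

The purple cone started near (5.7, 3.6) and ended near (4.5, 1.5).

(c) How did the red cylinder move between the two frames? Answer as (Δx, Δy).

(-0.2, 0.9)

The red cylinder started near (1.8, 5.7) and ended near (1.6, 6.6).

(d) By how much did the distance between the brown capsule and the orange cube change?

+1.5

The distance was about 5.2 in the first image and 6.7 in the second, so they moved 1.5 units further apart.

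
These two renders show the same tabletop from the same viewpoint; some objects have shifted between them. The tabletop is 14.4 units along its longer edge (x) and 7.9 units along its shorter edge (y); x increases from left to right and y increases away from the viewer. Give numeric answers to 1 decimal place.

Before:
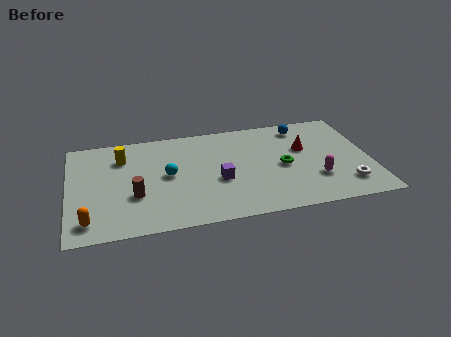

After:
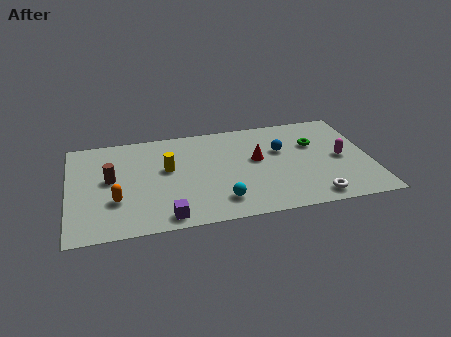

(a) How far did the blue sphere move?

2.0

The blue sphere was near (11.3, 6.7) before and (10.2, 5.0) after, so it travelled √(1.1² + 1.7²) ≈ 2.0 units.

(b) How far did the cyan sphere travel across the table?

3.5

The cyan sphere was near (4.7, 4.1) before and (7.1, 1.6) after, so it travelled √(2.4² + 2.5²) ≈ 3.5 units.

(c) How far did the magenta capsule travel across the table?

1.9

The magenta capsule moved from about (11.7, 2.4) to (13.0, 3.8), a distance of √(1.3² + 1.4²) ≈ 1.9.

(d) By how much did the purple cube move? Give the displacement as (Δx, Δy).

(-2.6, -2.3)

The purple cube started near (7.1, 3.2) and ended near (4.5, 0.9).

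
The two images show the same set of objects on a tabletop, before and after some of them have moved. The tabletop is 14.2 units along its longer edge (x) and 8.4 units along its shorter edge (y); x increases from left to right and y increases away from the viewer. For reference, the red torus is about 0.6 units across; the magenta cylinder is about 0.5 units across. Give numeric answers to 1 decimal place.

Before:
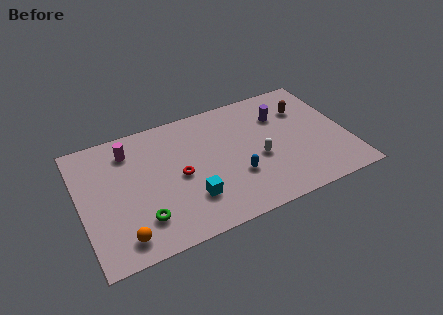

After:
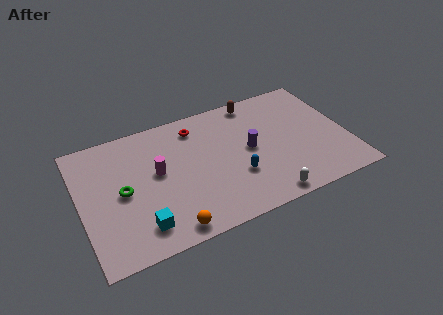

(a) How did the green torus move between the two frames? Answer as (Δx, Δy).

(-0.8, 2.1)

The green torus was at about (3.0, 2.0) and moved to about (2.2, 4.1).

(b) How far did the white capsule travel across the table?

2.7

The white capsule moved from about (9.4, 3.5) to (9.4, 0.8), a distance of √(0.0² + 2.7²) ≈ 2.7.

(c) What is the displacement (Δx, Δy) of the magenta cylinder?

(1.3, -2.0)

From the two frames, the magenta cylinder sits at roughly (2.8, 6.7) before and (4.1, 4.7) after.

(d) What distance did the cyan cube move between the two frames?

2.8

The cyan cube was near (5.6, 2.3) before and (2.9, 1.6) after, so it travelled √(2.7² + 0.7²) ≈ 2.8 units.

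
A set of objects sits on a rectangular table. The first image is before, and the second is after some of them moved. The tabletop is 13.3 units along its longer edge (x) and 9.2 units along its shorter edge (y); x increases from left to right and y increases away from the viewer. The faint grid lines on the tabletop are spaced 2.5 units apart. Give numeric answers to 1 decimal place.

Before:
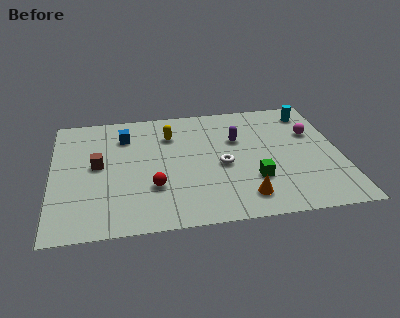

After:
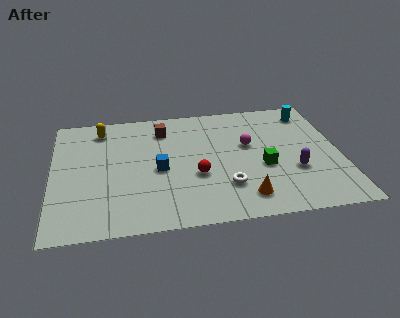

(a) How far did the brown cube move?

3.9

From (2.1, 4.9) to (5.2, 7.3), the brown cube covered √(3.1² + 2.4²) ≈ 3.9 units.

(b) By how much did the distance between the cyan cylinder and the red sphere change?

-2.0

Before: roughly 8.9 units apart; after: 6.9. That's 2.0 units closer together.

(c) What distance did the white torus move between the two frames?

1.6

The white torus was near (7.8, 4.1) before and (7.9, 2.5) after, so it travelled √(0.1² + 1.6²) ≈ 1.6 units.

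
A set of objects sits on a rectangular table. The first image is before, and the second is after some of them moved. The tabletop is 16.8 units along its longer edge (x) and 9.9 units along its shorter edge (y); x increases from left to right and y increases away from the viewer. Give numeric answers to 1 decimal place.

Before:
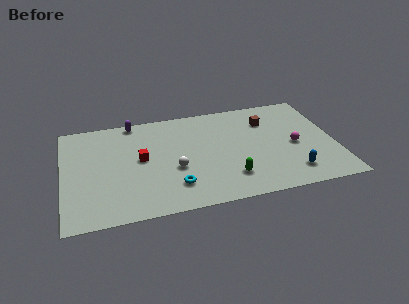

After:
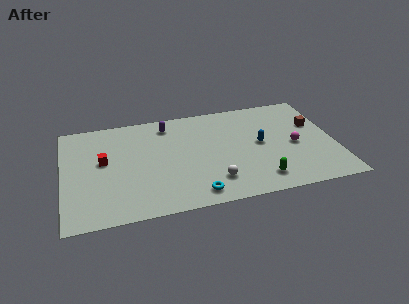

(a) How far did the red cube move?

2.3

From (4.8, 5.3) to (2.5, 5.6), the red cube covered √(2.3² + 0.3²) ≈ 2.3 units.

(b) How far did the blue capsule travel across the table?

3.6

The blue capsule moved from about (13.9, 1.9) to (12.2, 5.1), a distance of √(1.7² + 3.2²) ≈ 3.6.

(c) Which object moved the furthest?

the blue capsule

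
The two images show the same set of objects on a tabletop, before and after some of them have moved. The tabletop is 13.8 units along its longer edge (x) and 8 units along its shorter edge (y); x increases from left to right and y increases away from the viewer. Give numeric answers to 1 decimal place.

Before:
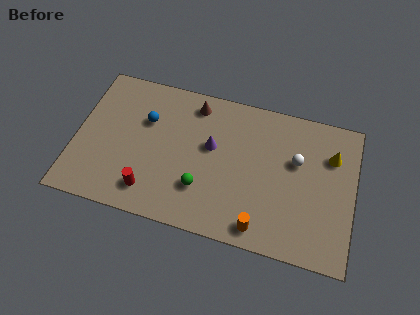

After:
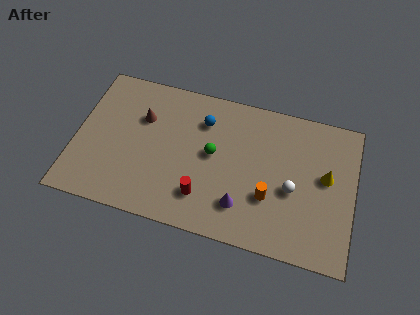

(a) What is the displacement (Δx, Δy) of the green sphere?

(0.4, 2.0)

The green sphere started near (6.4, 2.3) and ended near (6.8, 4.3).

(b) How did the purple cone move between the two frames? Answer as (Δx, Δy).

(1.7, -2.8)

The purple cone started near (6.7, 4.7) and ended near (8.4, 1.9).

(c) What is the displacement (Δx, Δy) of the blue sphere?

(2.8, 0.7)

From the two frames, the blue sphere sits at roughly (3.4, 5.3) before and (6.2, 6.0) after.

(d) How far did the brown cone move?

2.9

The brown cone was near (5.7, 6.8) before and (3.2, 5.4) after, so it travelled √(2.5² + 1.4²) ≈ 2.9 units.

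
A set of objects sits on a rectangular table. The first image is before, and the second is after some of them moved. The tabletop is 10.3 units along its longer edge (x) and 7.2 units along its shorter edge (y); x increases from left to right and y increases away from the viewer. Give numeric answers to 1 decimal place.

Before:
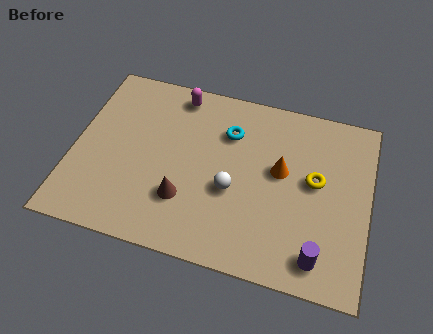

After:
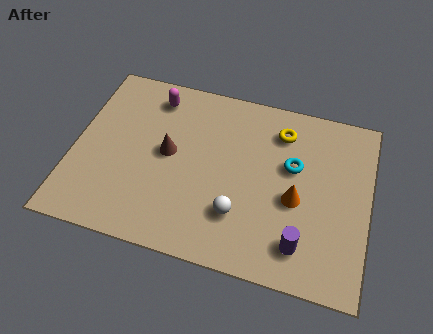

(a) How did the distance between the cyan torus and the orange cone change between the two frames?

-0.9

They were about 2.2 units apart before and 1.3 after — 0.9 units closer together.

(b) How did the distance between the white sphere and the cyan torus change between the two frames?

+0.6

The distance was about 2.3 in the first image and 2.9 in the second, so they moved 0.6 units further apart.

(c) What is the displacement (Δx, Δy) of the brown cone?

(-0.7, 1.7)

The brown cone started near (4.0, 2.1) and ended near (3.3, 3.8).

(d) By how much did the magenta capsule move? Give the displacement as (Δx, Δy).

(-0.8, -0.3)

The magenta capsule was at about (3.4, 6.3) and moved to about (2.6, 6.0).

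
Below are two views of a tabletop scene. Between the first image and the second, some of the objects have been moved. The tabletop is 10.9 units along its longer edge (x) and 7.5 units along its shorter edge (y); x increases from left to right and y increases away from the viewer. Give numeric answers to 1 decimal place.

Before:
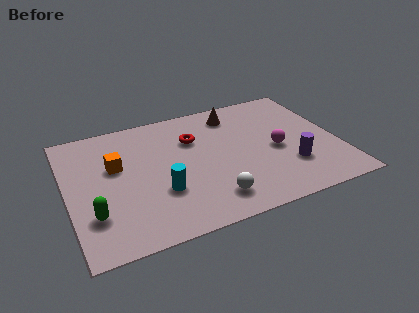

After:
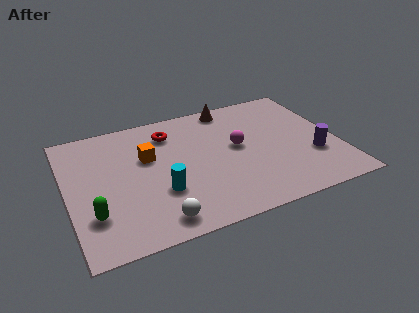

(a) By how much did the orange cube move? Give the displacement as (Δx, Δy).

(1.3, 0.1)

The orange cube was at about (2.0, 4.6) and moved to about (3.3, 4.7).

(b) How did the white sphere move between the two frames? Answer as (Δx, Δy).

(-2.2, -0.4)

From the two frames, the white sphere sits at roughly (5.5, 1.4) before and (3.3, 1.0) after.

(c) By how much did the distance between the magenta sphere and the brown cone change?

-0.5

Before: roughly 3.1 units apart; after: 2.6. That's 0.5 units closer together.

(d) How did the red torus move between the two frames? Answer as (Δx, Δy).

(-0.9, 0.7)

From the two frames, the red torus sits at roughly (5.2, 5.2) before and (4.3, 5.9) after.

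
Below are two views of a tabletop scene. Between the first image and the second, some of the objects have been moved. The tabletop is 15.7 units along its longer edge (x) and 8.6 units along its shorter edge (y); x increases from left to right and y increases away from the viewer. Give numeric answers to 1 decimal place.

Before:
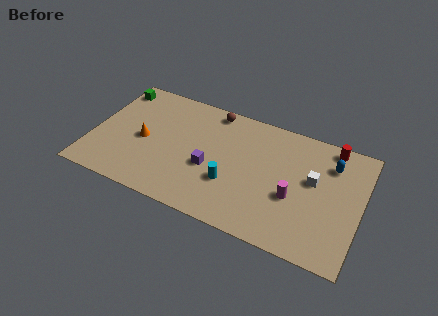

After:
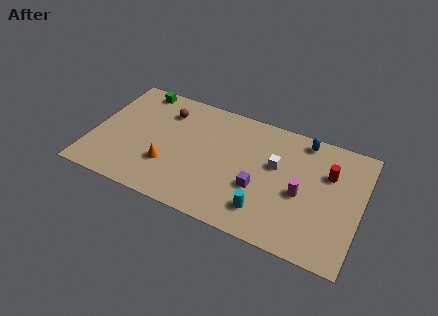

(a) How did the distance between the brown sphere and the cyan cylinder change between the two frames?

+2.9

The distance was about 5.1 in the first image and 8.0 in the second, so they moved 2.9 units further apart.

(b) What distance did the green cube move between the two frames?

1.5

From (0.8, 7.3) to (2.2, 7.7), the green cube covered √(1.4² + 0.4²) ≈ 1.5 units.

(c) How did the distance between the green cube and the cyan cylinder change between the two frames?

+1.4

The distance was about 8.7 in the first image and 10.1 in the second, so they moved 1.4 units further apart.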